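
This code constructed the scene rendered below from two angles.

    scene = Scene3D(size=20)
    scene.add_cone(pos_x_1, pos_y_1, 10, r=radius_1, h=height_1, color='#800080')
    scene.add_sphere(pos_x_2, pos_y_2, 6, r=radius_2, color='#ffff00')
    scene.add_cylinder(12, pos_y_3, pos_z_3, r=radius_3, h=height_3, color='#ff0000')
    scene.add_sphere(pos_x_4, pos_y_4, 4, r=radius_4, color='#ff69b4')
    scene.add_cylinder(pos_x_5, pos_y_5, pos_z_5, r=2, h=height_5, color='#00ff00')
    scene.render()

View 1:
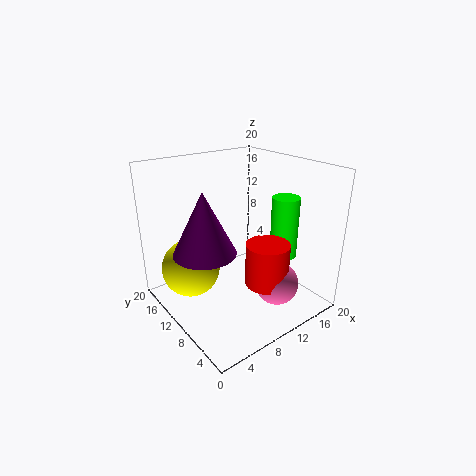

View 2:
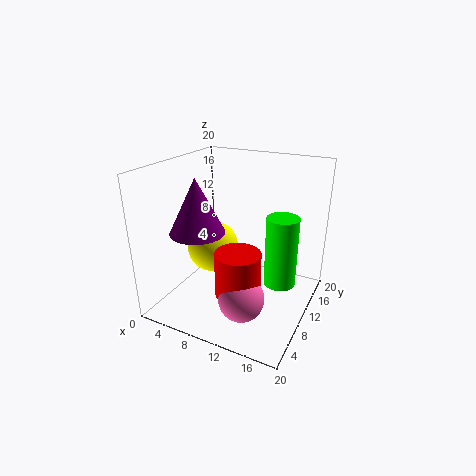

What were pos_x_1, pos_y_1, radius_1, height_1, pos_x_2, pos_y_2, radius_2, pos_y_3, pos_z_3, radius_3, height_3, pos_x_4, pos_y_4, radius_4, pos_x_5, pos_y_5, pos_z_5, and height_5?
pos_x_1 = 4; pos_y_1 = 9; radius_1 = 4; height_1 = 8; pos_x_2 = 4; pos_y_2 = 13; radius_2 = 4; pos_y_3 = 6; pos_z_3 = 4; radius_3 = 3; height_3 = 6; pos_x_4 = 13; pos_y_4 = 5; radius_4 = 3; pos_x_5 = 17; pos_y_5 = 8; pos_z_5 = 6; height_5 = 9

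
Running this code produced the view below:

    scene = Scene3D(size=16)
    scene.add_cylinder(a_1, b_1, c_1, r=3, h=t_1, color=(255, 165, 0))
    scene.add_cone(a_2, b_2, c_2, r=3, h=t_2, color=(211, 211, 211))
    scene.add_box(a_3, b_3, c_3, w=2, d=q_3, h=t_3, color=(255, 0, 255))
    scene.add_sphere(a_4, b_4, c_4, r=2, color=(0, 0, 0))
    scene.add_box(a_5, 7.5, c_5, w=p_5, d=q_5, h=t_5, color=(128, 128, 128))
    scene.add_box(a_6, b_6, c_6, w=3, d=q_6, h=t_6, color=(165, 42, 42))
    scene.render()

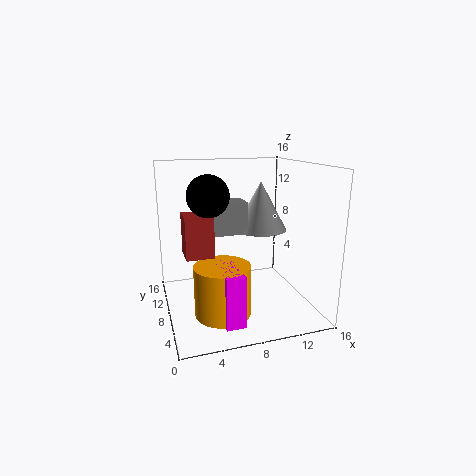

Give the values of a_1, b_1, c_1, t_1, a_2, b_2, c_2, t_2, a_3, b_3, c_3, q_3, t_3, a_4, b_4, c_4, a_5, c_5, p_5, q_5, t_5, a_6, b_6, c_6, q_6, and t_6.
a_1 = 5.5; b_1 = 5.5; c_1 = 0.5; t_1 = 5.5; a_2 = 11; b_2 = 9; c_2 = 8.5; t_2 = 5.5; a_3 = 5; b_3 = 2; c_3 = 0.5; q_3 = 5; t_3 = 5.5; a_4 = 4; b_4 = 4.5; c_4 = 13.5; a_5 = 5; c_5 = 8.5; p_5 = 4; q_5 = 3; t_5 = 3.5; a_6 = 2; b_6 = 6.5; c_6 = 6.5; q_6 = 3; t_6 = 4.5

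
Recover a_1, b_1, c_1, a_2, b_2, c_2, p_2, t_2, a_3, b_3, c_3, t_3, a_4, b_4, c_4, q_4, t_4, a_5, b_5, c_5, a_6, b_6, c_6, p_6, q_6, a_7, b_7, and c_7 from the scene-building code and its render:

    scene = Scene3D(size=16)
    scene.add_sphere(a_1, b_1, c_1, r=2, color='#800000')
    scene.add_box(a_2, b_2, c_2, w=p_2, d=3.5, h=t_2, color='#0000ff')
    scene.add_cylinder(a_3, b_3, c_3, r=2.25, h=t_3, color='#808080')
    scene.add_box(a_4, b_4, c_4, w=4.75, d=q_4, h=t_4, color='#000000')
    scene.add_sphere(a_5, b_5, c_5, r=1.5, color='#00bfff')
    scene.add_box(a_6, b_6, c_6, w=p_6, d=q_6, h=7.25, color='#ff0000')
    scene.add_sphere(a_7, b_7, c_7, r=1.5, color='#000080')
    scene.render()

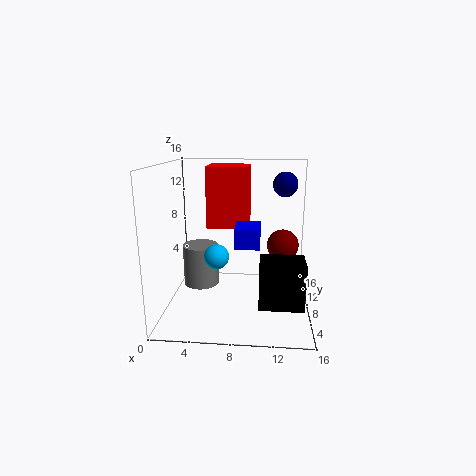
a_1 = 13.25
b_1 = 13.25
c_1 = 5.5
a_2 = 8
b_2 = 3.5
c_2 = 8.25
p_2 = 2.5
t_2 = 2
a_3 = 2.75
b_3 = 12.5
c_3 = 0.25
t_3 = 5.25
a_4 = 10.5
b_4 = 3.75
c_4 = 1.5
q_4 = 3.5
t_4 = 5
a_5 = 5.25
b_5 = 9.75
c_5 = 5
a_6 = 4
b_6 = 10.5
c_6 = 8.25
p_6 = 5
q_6 = 4.5
a_7 = 13.25
b_7 = 13
c_7 = 13.25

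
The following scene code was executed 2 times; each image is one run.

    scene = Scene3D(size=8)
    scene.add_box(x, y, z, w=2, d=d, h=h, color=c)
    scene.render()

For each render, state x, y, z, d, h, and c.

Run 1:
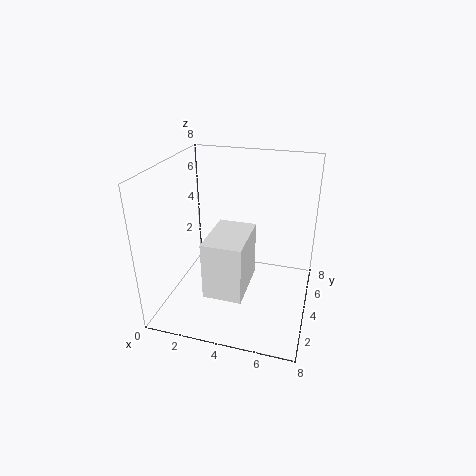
x = 3, y = 1, z = 2, d = 3, h = 3, c = 'white'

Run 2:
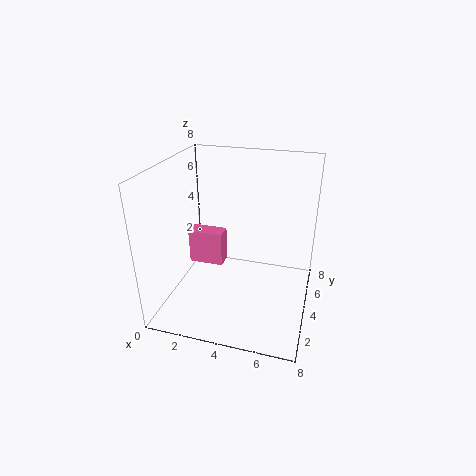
x = 1, y = 4, z = 2, d = 1, h = 2, c = 'hotpink'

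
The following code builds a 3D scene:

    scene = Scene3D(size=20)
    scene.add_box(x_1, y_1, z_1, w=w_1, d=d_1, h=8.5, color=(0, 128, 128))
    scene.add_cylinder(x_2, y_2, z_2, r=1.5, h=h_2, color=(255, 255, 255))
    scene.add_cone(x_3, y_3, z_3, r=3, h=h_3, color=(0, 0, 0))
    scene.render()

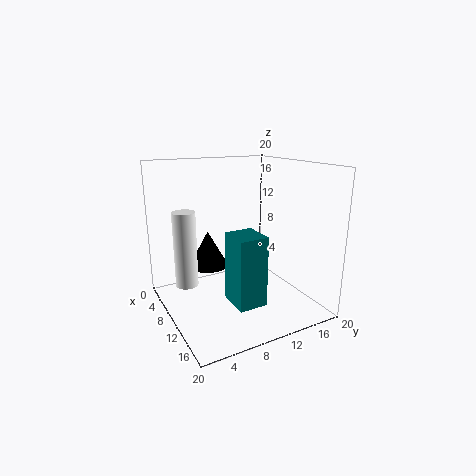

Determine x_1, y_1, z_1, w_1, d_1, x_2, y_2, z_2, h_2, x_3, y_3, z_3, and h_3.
x_1 = 15; y_1 = 5.5; z_1 = 4.5; w_1 = 4; d_1 = 3.5; x_2 = 9.5; y_2 = 2.5; z_2 = 4.5; h_2 = 10; x_3 = 4; y_3 = 8; z_3 = 4; h_3 = 5.5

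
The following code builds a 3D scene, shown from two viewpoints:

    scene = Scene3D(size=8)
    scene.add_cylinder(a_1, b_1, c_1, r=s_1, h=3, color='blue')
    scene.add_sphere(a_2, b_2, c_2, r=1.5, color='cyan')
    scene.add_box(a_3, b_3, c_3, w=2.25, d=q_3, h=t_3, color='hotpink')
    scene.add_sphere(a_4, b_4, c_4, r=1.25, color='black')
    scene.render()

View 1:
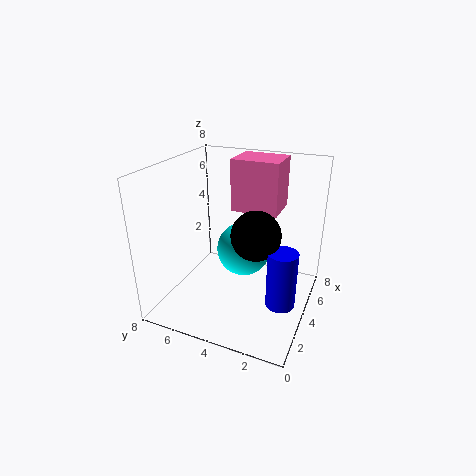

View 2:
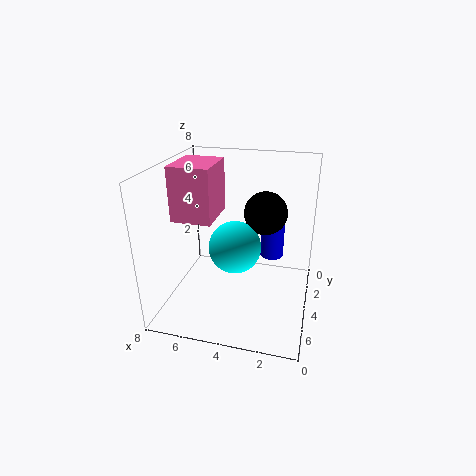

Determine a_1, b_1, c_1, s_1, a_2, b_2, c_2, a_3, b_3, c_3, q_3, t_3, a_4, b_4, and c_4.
a_1 = 2.5, b_1 = 1, c_1 = 1.5, s_1 = 0.75, a_2 = 4.25, b_2 = 3.75, c_2 = 3.25, a_3 = 5.25, b_3 = 2.25, c_3 = 5, q_3 = 2.75, t_3 = 3, a_4 = 2.75, b_4 = 2.5, c_4 = 5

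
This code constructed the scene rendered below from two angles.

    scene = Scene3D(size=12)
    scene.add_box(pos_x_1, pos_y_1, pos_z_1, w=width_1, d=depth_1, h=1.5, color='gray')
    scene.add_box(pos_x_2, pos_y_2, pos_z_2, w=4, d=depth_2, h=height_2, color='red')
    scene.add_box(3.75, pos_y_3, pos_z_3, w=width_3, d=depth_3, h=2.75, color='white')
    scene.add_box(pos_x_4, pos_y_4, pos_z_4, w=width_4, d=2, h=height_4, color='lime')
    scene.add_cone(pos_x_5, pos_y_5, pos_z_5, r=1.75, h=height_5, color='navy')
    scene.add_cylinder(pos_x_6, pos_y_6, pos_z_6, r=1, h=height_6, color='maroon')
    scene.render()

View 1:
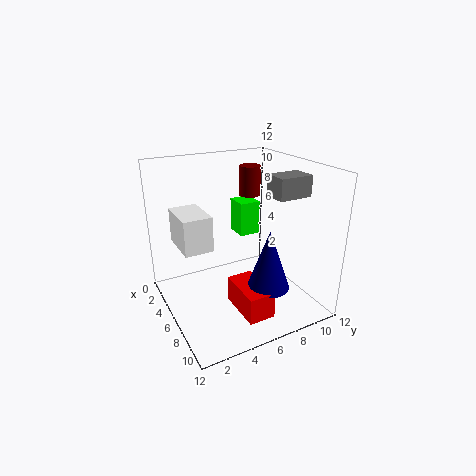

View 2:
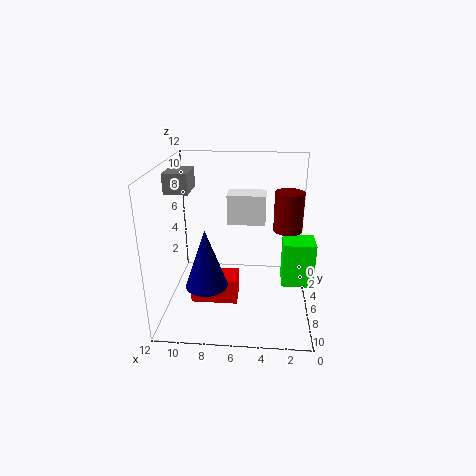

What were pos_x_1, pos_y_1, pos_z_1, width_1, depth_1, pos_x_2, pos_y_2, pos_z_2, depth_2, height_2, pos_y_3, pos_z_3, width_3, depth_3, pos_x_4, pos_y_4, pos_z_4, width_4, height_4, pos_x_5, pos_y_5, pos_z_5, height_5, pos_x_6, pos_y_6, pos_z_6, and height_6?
pos_x_1 = 9.25, pos_y_1 = 6.5, pos_z_1 = 10.5, width_1 = 1.75, depth_1 = 2.5, pos_x_2 = 6, pos_y_2 = 5, pos_z_2 = 0.25, depth_2 = 2.25, height_2 = 2.25, pos_y_3 = 1, pos_z_3 = 6, width_3 = 3.5, depth_3 = 2.25, pos_x_4 = 0.25, pos_y_4 = 8.25, pos_z_4 = 4.25, width_4 = 2.25, height_4 = 3.25, pos_x_5 = 8.5, pos_y_5 = 7.5, pos_z_5 = 2.25, height_5 = 5, pos_x_6 = 2.25, pos_y_6 = 9.25, pos_z_6 = 8.25, height_6 = 2.75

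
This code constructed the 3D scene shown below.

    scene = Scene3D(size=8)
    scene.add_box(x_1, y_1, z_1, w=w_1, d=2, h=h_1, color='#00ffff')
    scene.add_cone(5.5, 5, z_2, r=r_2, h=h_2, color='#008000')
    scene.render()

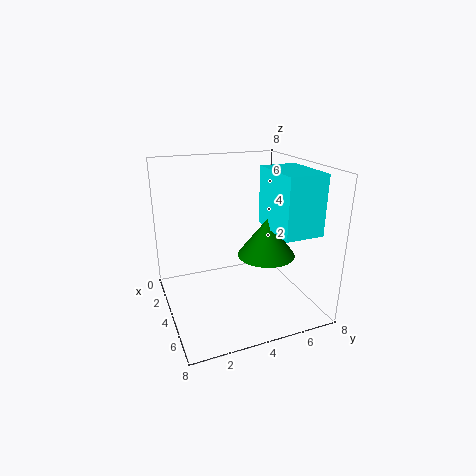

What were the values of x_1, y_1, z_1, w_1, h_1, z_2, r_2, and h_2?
x_1 = 4.5
y_1 = 5
z_1 = 5
w_1 = 3
h_1 = 3
z_2 = 3.5
r_2 = 1.5
h_2 = 2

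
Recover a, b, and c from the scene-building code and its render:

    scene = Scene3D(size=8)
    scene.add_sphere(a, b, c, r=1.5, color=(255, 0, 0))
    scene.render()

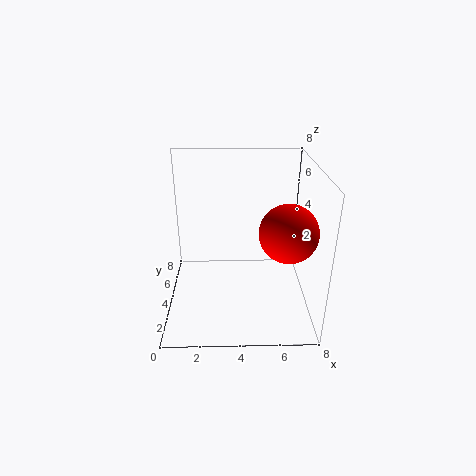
a = 6.5, b = 2.5, c = 5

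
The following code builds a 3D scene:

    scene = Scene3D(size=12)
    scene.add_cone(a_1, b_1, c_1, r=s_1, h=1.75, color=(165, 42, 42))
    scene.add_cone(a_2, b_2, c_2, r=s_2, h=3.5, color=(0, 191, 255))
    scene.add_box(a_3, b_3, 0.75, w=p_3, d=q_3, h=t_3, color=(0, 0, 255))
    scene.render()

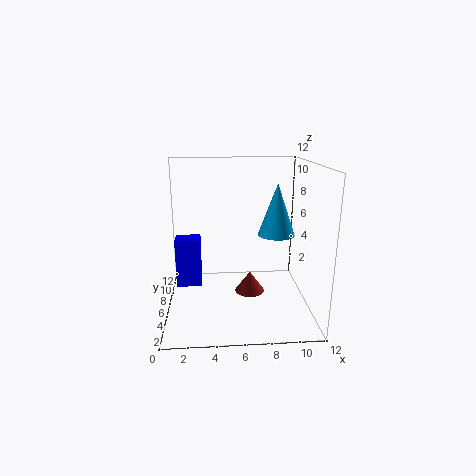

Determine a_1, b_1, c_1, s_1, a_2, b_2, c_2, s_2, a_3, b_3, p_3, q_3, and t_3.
a_1 = 7
b_1 = 5.75
c_1 = 1.25
s_1 = 1.25
a_2 = 8.25
b_2 = 1.5
c_2 = 7.75
s_2 = 1.25
a_3 = 0.5
b_3 = 7.75
p_3 = 2.25
q_3 = 1.75
t_3 = 4.5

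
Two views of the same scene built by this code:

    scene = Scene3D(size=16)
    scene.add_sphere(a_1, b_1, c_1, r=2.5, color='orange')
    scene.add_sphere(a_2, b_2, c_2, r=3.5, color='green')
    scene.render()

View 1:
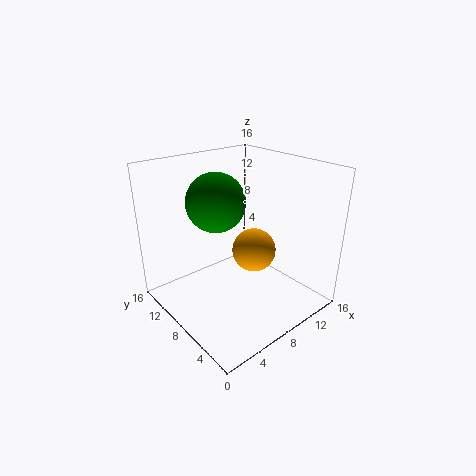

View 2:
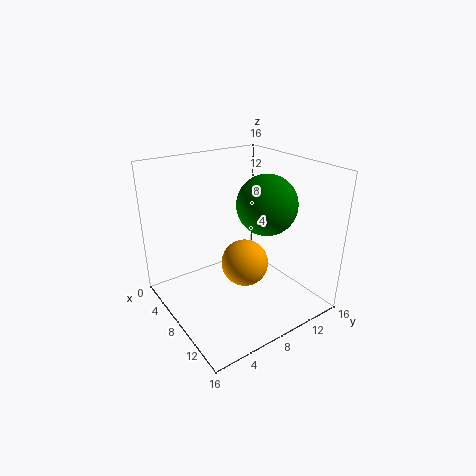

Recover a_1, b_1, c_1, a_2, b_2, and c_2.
a_1 = 10
b_1 = 7.5
c_1 = 6
a_2 = 8
b_2 = 12
c_2 = 11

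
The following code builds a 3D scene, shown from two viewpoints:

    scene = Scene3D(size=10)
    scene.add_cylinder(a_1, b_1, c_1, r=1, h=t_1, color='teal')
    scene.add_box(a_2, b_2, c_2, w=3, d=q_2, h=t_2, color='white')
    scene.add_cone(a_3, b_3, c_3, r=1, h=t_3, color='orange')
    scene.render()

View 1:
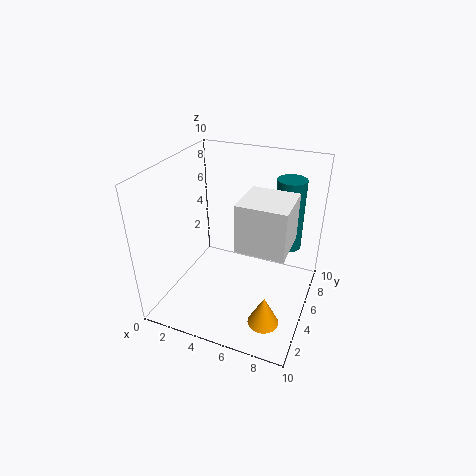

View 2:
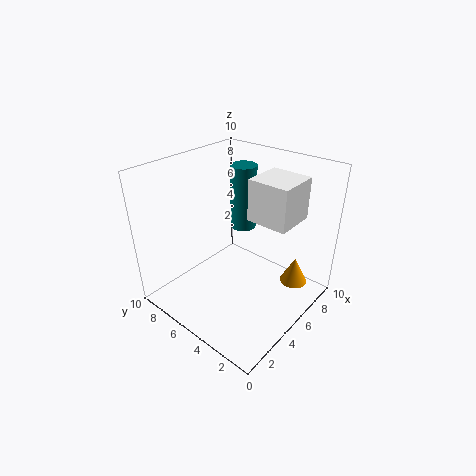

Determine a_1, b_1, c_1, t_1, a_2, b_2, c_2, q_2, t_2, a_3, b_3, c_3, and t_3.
a_1 = 8, b_1 = 7, c_1 = 4, t_1 = 5, a_2 = 6, b_2 = 2, c_2 = 6, q_2 = 3, t_2 = 3, a_3 = 8, b_3 = 2, c_3 = 1, t_3 = 2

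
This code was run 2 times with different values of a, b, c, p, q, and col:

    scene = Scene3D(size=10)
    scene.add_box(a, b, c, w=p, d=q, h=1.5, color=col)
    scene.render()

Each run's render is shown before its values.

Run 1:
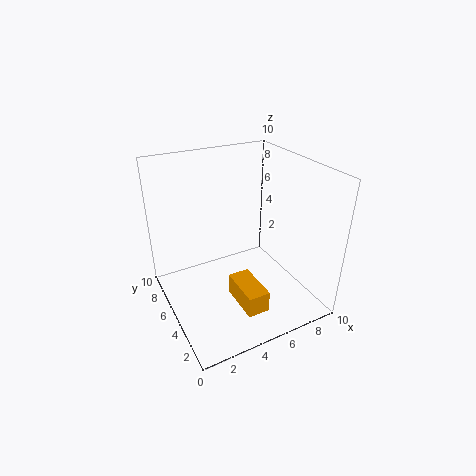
a = 4
b = 1.5
c = 1
p = 1.5
q = 3
col = 'orange'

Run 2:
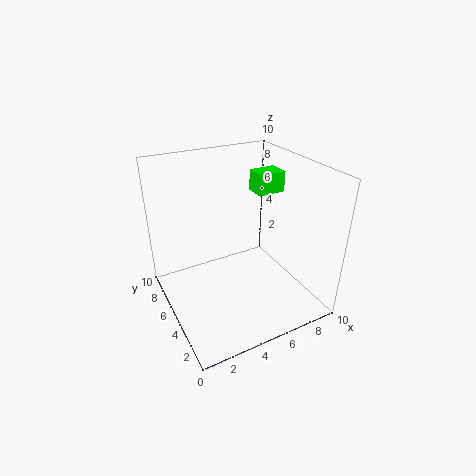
a = 7
b = 5.5
c = 7.5
p = 2
q = 1.5
col = 'lime'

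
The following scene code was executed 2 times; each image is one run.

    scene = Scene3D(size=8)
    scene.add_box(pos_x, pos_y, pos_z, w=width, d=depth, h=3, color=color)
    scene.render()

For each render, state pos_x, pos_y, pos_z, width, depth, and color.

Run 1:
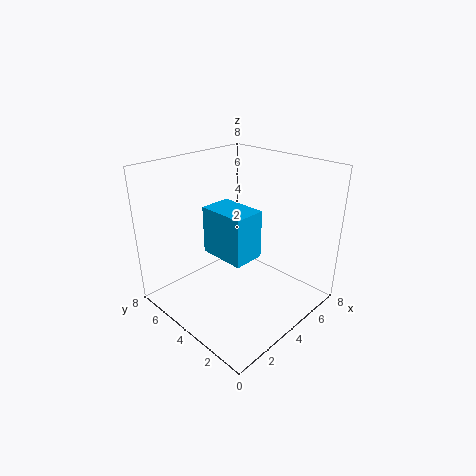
pos_x = 4
pos_y = 4
pos_z = 2
width = 2
depth = 3
color = 'deepskyblue'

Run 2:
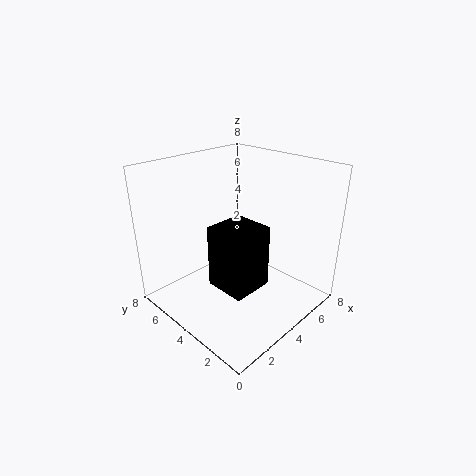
pos_x = 1
pos_y = 1
pos_z = 3
width = 2
depth = 2
color = 'black'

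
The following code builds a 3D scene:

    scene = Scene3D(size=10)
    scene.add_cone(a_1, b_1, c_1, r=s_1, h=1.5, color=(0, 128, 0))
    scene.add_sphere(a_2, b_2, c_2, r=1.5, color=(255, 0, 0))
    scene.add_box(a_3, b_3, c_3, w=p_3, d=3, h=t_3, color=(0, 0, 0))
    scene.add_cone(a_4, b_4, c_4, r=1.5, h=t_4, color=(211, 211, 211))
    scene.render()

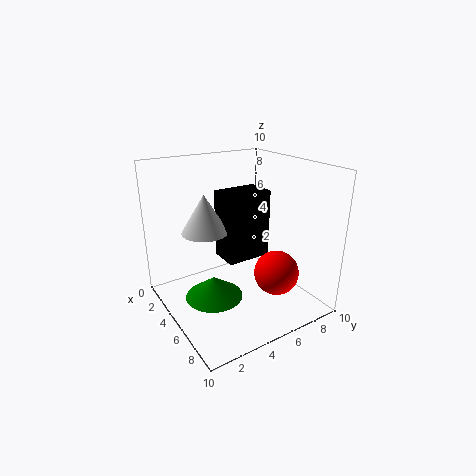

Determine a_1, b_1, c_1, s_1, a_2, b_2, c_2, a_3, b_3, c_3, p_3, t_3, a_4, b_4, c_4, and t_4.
a_1 = 5; b_1 = 3; c_1 = 1; s_1 = 2; a_2 = 7.5; b_2 = 6.5; c_2 = 3; a_3 = 4.5; b_3 = 3.5; c_3 = 4; p_3 = 2; t_3 = 4.5; a_4 = 5; b_4 = 2.5; c_4 = 6; t_4 = 2.5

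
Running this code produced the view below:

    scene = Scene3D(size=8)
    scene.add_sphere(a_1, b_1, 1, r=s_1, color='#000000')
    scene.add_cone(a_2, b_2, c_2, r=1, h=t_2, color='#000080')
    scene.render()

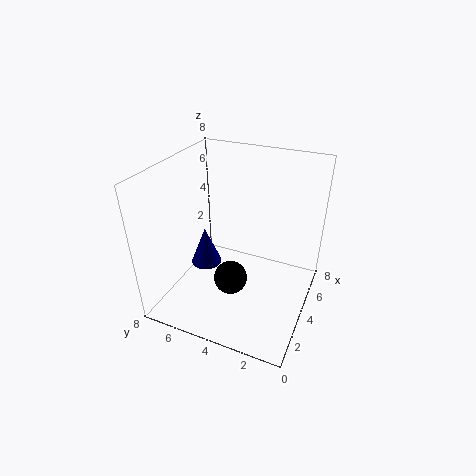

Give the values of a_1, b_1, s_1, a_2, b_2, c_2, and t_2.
a_1 = 4; b_1 = 4.5; s_1 = 1; a_2 = 5.5; b_2 = 7; c_2 = 0.5; t_2 = 2.5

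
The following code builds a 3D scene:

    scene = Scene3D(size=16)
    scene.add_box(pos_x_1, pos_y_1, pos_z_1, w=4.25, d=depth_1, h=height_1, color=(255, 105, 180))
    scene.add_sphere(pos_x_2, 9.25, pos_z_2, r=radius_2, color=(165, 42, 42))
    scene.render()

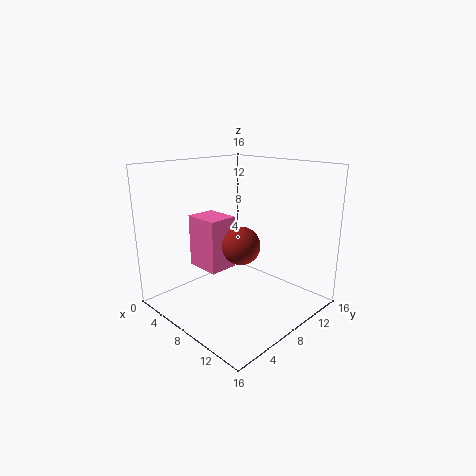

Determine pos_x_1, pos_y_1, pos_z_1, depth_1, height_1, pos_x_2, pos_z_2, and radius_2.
pos_x_1 = 1.75, pos_y_1 = 6, pos_z_1 = 3.5, depth_1 = 3.5, height_1 = 6.25, pos_x_2 = 7.25, pos_z_2 = 6.5, radius_2 = 2.25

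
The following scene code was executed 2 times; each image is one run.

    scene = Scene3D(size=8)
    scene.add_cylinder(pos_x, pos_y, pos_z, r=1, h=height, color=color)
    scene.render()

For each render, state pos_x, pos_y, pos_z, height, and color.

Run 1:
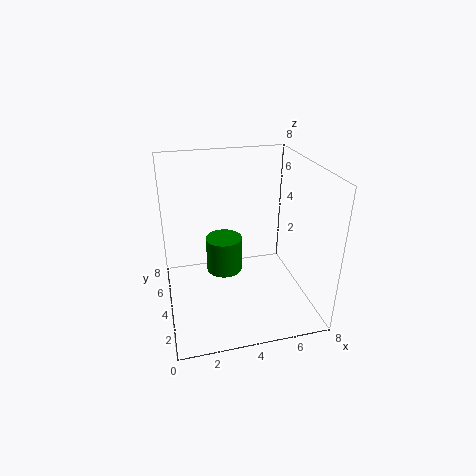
pos_x = 3.25; pos_y = 4.25; pos_z = 2; height = 2; color = 'green'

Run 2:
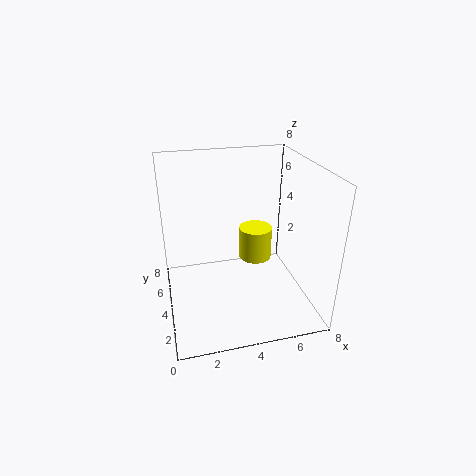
pos_x = 5.5; pos_y = 5.5; pos_z = 1.75; height = 2; color = 'yellow'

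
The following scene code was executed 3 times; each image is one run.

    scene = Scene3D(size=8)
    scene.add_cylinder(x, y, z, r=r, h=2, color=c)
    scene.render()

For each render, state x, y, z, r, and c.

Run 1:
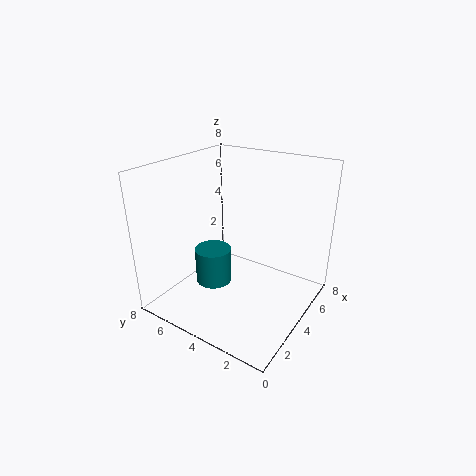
x = 3
y = 5
z = 1.5
r = 1
c = 'teal'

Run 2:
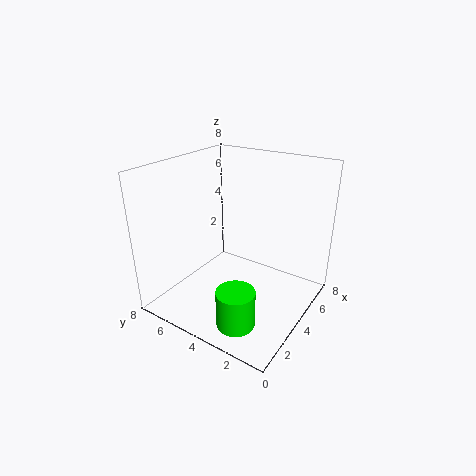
x = 1.5
y = 2.5
z = 0.5
r = 1
c = 'lime'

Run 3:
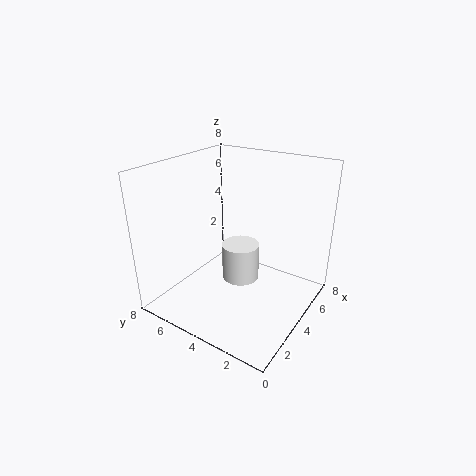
x = 3.5
y = 3.5
z = 2
r = 1
c = 'white'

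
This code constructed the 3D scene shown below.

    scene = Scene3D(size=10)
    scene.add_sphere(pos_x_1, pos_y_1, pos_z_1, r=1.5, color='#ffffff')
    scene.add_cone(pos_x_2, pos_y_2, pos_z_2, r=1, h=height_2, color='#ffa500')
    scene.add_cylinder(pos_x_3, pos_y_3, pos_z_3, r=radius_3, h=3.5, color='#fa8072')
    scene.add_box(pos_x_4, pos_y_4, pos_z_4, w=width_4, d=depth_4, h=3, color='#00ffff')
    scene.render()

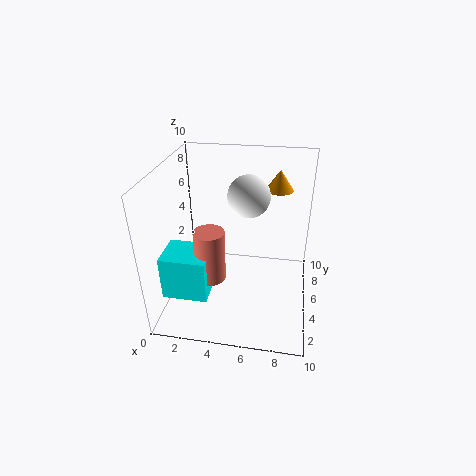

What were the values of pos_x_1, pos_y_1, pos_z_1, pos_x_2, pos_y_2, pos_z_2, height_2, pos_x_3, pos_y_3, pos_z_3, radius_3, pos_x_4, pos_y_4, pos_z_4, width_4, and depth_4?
pos_x_1 = 5.5, pos_y_1 = 6.5, pos_z_1 = 7.5, pos_x_2 = 7.5, pos_y_2 = 8, pos_z_2 = 7.5, height_2 = 1.5, pos_x_3 = 3.5, pos_y_3 = 3, pos_z_3 = 3, radius_3 = 1, pos_x_4 = 0.5, pos_y_4 = 1.5, pos_z_4 = 2, width_4 = 3, depth_4 = 2.5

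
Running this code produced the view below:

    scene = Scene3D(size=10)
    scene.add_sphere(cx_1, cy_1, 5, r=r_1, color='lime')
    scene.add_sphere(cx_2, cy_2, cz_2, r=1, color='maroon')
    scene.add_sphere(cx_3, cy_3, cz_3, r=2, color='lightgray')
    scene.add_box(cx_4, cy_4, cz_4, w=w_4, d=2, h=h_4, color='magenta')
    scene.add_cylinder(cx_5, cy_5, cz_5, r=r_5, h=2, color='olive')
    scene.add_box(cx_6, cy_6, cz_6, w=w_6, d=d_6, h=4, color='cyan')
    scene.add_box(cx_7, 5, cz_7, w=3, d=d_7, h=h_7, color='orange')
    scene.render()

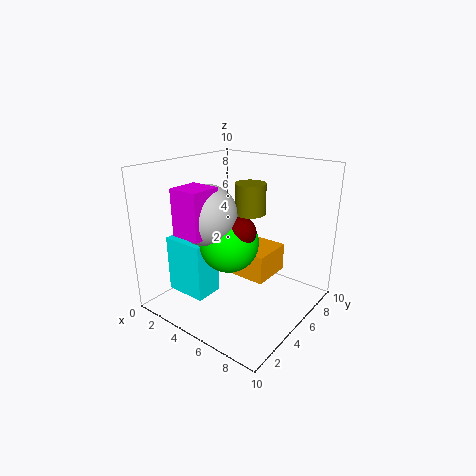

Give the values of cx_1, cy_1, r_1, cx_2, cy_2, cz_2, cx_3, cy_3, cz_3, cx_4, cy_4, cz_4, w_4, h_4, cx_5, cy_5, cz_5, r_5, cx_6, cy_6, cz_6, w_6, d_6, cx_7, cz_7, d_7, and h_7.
cx_1 = 5; cy_1 = 4; r_1 = 2; cx_2 = 6; cy_2 = 4; cz_2 = 6; cx_3 = 4; cy_3 = 3; cz_3 = 7; cx_4 = 3; cy_4 = 1; cz_4 = 6; w_4 = 2; h_4 = 3; cx_5 = 6; cy_5 = 5; cz_5 = 7; r_5 = 1; cx_6 = 1; cy_6 = 2; cz_6 = 1; w_6 = 3; d_6 = 2; cx_7 = 4; cz_7 = 2; d_7 = 3; h_7 = 2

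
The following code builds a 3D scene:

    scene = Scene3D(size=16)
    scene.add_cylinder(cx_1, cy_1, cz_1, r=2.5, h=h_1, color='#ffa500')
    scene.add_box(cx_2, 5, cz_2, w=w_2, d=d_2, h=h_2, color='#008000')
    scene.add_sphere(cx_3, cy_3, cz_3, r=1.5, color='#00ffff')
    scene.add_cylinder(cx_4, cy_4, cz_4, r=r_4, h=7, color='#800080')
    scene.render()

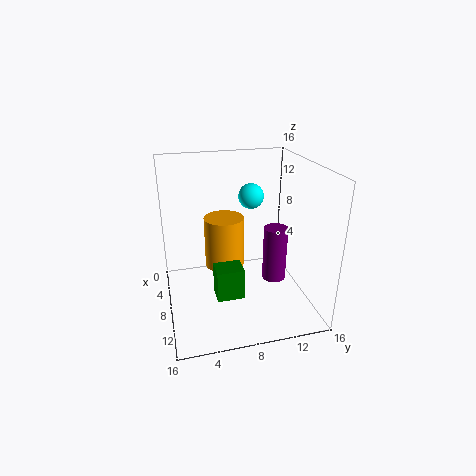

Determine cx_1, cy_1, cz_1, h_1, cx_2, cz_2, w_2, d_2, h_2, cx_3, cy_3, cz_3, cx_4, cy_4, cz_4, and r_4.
cx_1 = 3
cy_1 = 7.5
cz_1 = 2
h_1 = 6.5
cx_2 = 8.5
cz_2 = 2
w_2 = 2.5
d_2 = 3
h_2 = 3.5
cx_3 = 4.5
cy_3 = 10.5
cz_3 = 11.5
cx_4 = 5.5
cy_4 = 13.5
cz_4 = 0.5
r_4 = 1.5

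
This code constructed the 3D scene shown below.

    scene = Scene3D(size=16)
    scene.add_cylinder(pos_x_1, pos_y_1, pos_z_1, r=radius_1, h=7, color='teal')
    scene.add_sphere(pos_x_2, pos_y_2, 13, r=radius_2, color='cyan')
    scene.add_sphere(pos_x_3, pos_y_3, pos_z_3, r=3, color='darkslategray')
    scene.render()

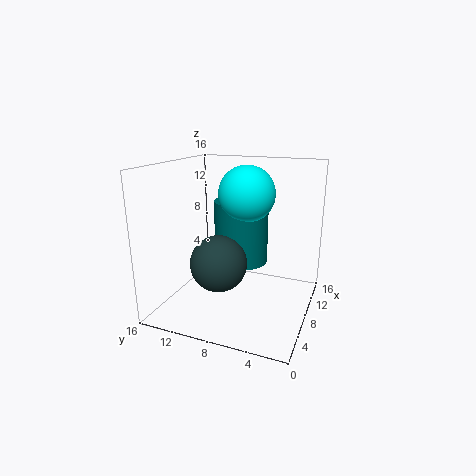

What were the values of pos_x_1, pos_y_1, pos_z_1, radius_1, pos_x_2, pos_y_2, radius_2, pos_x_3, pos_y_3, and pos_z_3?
pos_x_1 = 9
pos_y_1 = 8
pos_z_1 = 5
radius_1 = 3
pos_x_2 = 8
pos_y_2 = 7
radius_2 = 3
pos_x_3 = 5
pos_y_3 = 9
pos_z_3 = 6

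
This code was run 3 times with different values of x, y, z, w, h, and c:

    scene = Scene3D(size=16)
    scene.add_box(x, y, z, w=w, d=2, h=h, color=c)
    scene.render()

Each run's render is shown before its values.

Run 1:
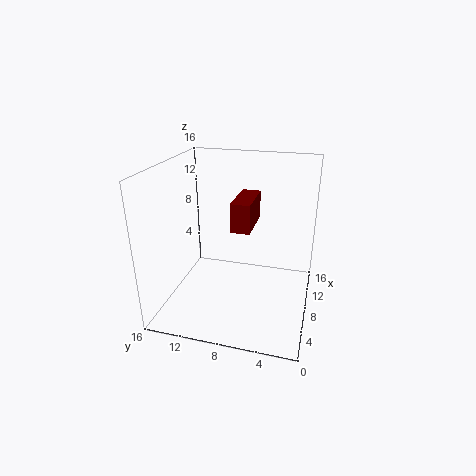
x = 5, y = 6, z = 10, w = 5, h = 3, c = 'maroon'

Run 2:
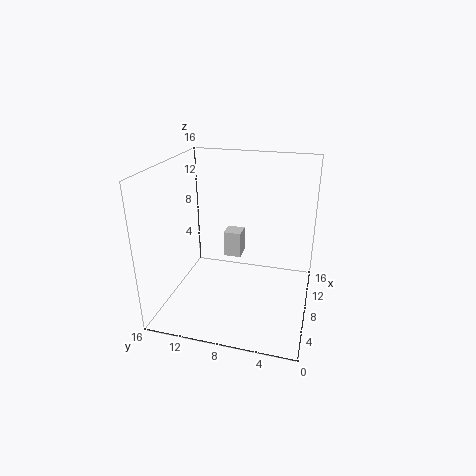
x = 9, y = 8, z = 5, w = 2, h = 3, c = 'lightgray'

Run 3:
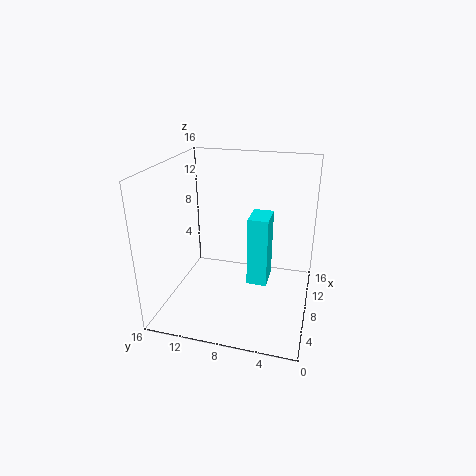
x = 4, y = 4, z = 5, w = 3, h = 7, c = 'cyan'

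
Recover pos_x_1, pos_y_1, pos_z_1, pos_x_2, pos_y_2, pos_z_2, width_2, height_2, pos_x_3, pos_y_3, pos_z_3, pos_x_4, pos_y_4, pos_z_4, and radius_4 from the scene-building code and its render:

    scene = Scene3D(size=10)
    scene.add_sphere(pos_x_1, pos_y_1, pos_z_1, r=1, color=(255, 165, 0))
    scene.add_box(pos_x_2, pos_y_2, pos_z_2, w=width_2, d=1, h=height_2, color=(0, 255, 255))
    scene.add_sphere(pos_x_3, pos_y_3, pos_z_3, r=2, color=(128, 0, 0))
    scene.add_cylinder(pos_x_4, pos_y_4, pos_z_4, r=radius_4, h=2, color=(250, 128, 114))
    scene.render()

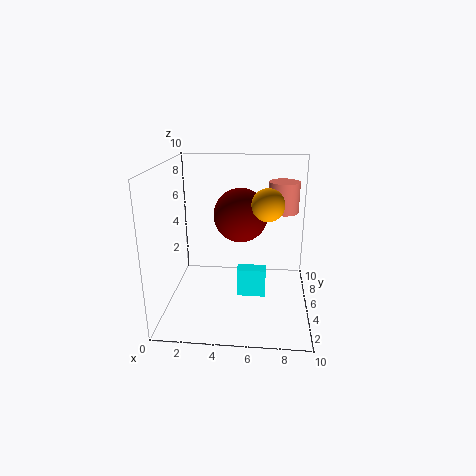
pos_x_1 = 7; pos_y_1 = 3; pos_z_1 = 8; pos_x_2 = 5; pos_y_2 = 4; pos_z_2 = 1; width_2 = 2; height_2 = 2; pos_x_3 = 5; pos_y_3 = 7; pos_z_3 = 6; pos_x_4 = 8; pos_y_4 = 5; pos_z_4 = 7; radius_4 = 1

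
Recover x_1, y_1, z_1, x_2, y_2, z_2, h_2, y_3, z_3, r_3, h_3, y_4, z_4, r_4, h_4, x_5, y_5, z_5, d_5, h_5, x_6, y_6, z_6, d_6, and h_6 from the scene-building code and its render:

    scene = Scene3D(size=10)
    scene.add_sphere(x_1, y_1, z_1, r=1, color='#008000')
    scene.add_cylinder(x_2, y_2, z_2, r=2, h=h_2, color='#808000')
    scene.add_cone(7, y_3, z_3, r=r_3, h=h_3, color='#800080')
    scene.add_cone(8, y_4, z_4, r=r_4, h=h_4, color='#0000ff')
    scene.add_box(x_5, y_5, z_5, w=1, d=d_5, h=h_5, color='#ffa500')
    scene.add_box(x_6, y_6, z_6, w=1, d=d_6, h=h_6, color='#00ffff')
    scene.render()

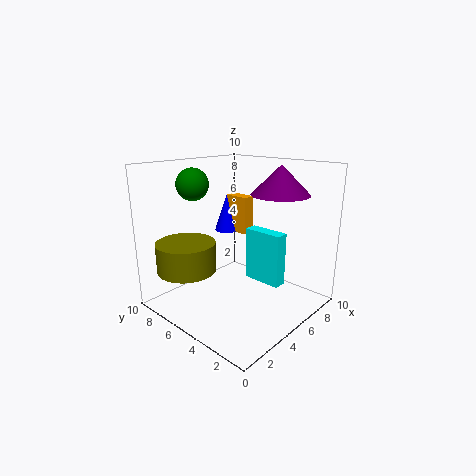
x_1 = 2; y_1 = 6; z_1 = 9; x_2 = 2; y_2 = 7; z_2 = 3; h_2 = 2; y_3 = 3; z_3 = 8; r_3 = 2; h_3 = 2; y_4 = 9; z_4 = 4; r_4 = 1; h_4 = 3; x_5 = 8; y_5 = 7; z_5 = 4; d_5 = 2; h_5 = 3; x_6 = 7; y_6 = 3; z_6 = 1; d_6 = 3; h_6 = 4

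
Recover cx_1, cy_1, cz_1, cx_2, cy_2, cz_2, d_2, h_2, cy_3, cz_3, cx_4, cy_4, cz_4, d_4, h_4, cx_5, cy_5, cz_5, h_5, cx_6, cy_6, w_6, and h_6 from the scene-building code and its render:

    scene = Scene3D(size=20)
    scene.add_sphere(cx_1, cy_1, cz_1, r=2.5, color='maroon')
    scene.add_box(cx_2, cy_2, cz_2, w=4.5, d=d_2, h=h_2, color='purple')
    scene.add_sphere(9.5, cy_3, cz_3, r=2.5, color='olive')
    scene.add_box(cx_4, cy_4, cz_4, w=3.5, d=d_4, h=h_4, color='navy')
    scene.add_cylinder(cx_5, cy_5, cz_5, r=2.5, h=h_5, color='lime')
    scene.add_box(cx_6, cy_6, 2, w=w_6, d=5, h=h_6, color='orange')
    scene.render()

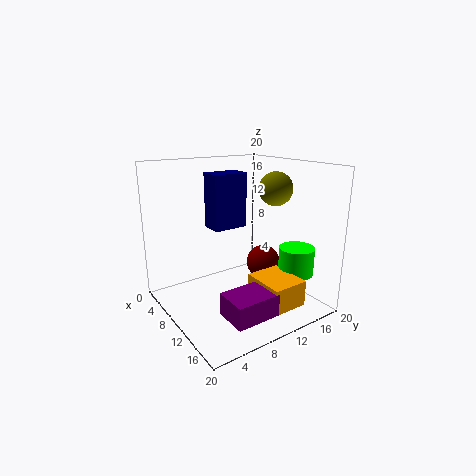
cx_1 = 9.5
cy_1 = 15
cz_1 = 5
cx_2 = 14
cy_2 = 4.5
cz_2 = 2
d_2 = 6
h_2 = 3
cy_3 = 17
cz_3 = 16
cx_4 = 1.5
cy_4 = 9.5
cz_4 = 9.5
d_4 = 5.5
h_4 = 8.5
cx_5 = 14.5
cy_5 = 17
cz_5 = 4.5
h_5 = 4
cx_6 = 12.5
cy_6 = 10
w_6 = 6
h_6 = 3.5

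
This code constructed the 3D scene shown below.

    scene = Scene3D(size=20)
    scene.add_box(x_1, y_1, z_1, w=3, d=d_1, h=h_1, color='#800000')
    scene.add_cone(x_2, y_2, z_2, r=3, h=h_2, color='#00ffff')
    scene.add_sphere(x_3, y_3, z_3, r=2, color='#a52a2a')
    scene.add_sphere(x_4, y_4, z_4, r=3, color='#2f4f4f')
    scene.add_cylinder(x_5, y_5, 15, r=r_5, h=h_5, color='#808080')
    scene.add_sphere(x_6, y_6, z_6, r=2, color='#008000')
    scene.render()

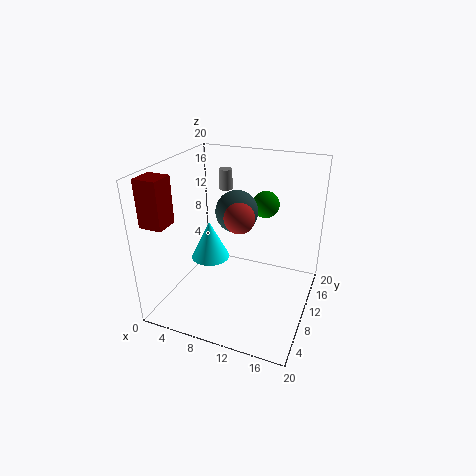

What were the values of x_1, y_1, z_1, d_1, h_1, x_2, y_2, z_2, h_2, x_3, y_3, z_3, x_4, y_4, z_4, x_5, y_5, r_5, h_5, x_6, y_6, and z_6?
x_1 = 1, y_1 = 1, z_1 = 14, d_1 = 3, h_1 = 6, x_2 = 4, y_2 = 13, z_2 = 4, h_2 = 6, x_3 = 11, y_3 = 8, z_3 = 14, x_4 = 9, y_4 = 12, z_4 = 13, x_5 = 6, y_5 = 15, r_5 = 1, h_5 = 3, x_6 = 12, y_6 = 16, z_6 = 13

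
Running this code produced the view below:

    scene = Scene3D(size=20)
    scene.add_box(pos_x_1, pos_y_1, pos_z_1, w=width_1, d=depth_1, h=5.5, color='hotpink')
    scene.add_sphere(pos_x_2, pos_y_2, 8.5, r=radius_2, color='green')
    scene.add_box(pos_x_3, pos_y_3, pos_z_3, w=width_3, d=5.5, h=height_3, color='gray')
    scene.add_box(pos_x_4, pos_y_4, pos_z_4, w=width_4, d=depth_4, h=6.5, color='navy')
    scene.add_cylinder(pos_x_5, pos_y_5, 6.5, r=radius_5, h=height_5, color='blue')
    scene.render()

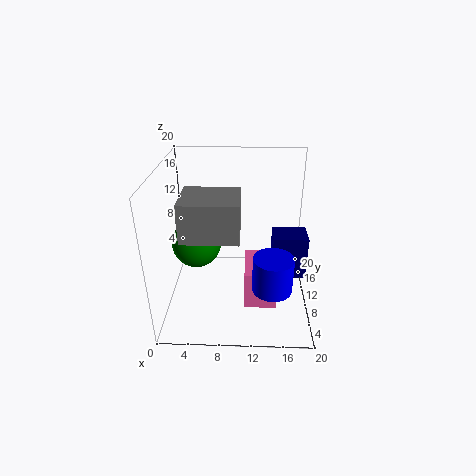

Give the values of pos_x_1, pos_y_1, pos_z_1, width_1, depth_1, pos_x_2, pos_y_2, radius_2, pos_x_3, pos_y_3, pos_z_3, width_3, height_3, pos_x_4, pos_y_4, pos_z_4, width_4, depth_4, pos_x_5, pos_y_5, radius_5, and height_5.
pos_x_1 = 11; pos_y_1 = 6; pos_z_1 = 1; width_1 = 4.5; depth_1 = 6.5; pos_x_2 = 4; pos_y_2 = 11; radius_2 = 3.5; pos_x_3 = 4; pos_y_3 = 0.5; pos_z_3 = 14.5; width_3 = 6.5; height_3 = 4.5; pos_x_4 = 15; pos_y_4 = 10.5; pos_z_4 = 3; width_4 = 5; depth_4 = 4; pos_x_5 = 14.5; pos_y_5 = 3.5; radius_5 = 2.5; height_5 = 4.5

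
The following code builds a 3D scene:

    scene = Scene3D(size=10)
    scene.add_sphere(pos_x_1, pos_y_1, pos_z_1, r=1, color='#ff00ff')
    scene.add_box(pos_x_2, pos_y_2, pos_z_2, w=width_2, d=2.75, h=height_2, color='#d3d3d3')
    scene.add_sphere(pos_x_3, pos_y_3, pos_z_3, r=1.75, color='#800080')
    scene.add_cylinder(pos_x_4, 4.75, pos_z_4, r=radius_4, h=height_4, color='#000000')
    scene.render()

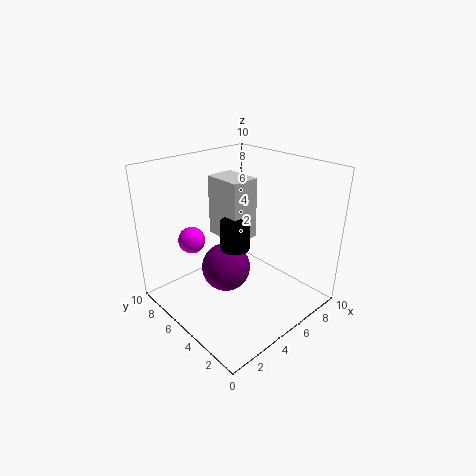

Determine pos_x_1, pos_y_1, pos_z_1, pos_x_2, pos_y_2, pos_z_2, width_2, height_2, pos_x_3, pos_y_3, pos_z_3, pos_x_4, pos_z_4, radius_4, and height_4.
pos_x_1 = 3.5
pos_y_1 = 8.5
pos_z_1 = 4
pos_x_2 = 4.5
pos_y_2 = 4.75
pos_z_2 = 4.75
width_2 = 2
height_2 = 4.25
pos_x_3 = 4.5
pos_y_3 = 5.75
pos_z_3 = 2.5
pos_x_4 = 4.5
pos_z_4 = 4.5
radius_4 = 1
height_4 = 2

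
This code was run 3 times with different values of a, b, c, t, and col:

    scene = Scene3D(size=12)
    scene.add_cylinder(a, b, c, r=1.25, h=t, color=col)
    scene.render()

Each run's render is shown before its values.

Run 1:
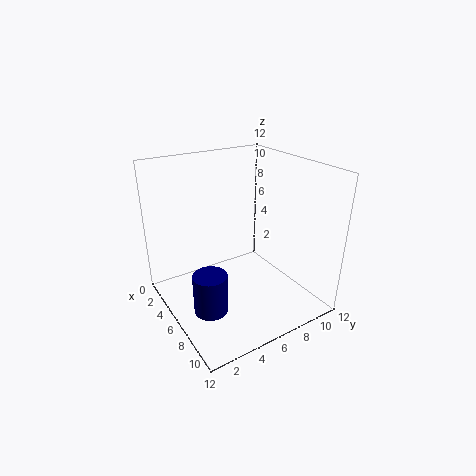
a = 9, b = 1.75, c = 2.5, t = 3, col = 'navy'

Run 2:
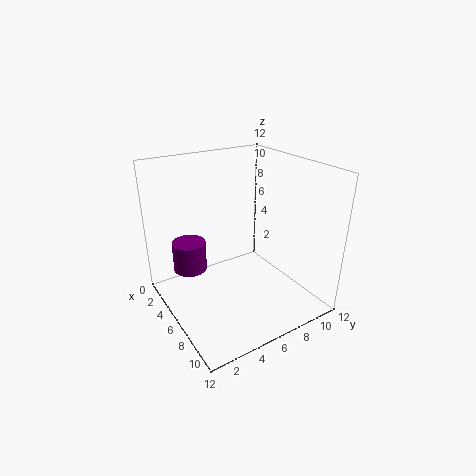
a = 6.25, b = 1.5, c = 4.75, t = 2.25, col = 'purple'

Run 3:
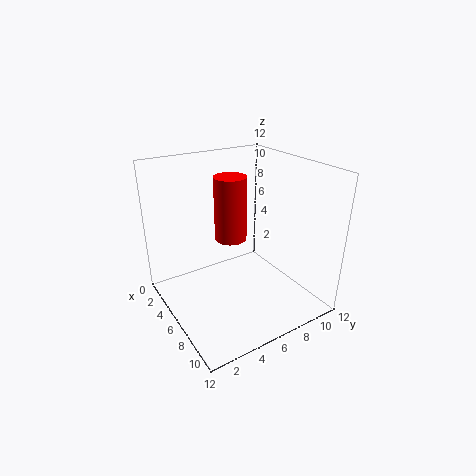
a = 6.5, b = 5, c = 6.5, t = 5, col = 'red'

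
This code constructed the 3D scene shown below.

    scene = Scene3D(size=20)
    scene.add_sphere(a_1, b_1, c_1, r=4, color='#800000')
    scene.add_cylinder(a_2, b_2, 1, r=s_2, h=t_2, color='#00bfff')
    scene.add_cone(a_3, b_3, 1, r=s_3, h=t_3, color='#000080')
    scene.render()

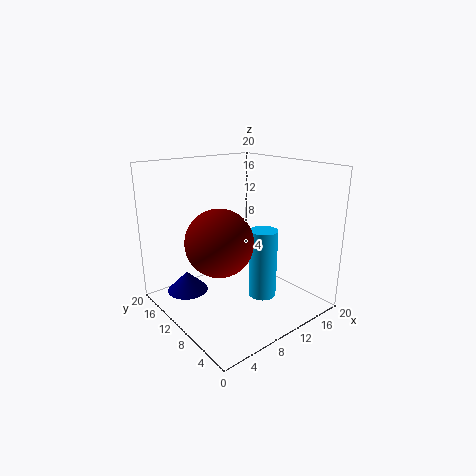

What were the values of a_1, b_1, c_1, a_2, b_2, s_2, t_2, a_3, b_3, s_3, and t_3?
a_1 = 4, b_1 = 6, c_1 = 12, a_2 = 13, b_2 = 8, s_2 = 2, t_2 = 10, a_3 = 5, b_3 = 16, s_3 = 3, t_3 = 3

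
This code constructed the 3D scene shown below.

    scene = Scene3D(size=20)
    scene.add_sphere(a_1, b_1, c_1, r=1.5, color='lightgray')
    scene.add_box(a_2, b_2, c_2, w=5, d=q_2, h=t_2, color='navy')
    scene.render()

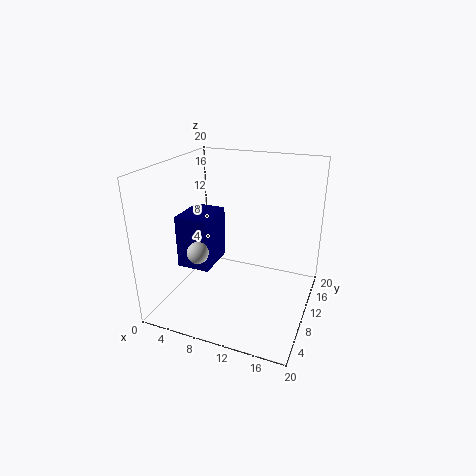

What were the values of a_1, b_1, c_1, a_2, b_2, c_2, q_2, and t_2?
a_1 = 5.5; b_1 = 6.5; c_1 = 8.5; a_2 = 0.5; b_2 = 9; c_2 = 4; q_2 = 6.5; t_2 = 8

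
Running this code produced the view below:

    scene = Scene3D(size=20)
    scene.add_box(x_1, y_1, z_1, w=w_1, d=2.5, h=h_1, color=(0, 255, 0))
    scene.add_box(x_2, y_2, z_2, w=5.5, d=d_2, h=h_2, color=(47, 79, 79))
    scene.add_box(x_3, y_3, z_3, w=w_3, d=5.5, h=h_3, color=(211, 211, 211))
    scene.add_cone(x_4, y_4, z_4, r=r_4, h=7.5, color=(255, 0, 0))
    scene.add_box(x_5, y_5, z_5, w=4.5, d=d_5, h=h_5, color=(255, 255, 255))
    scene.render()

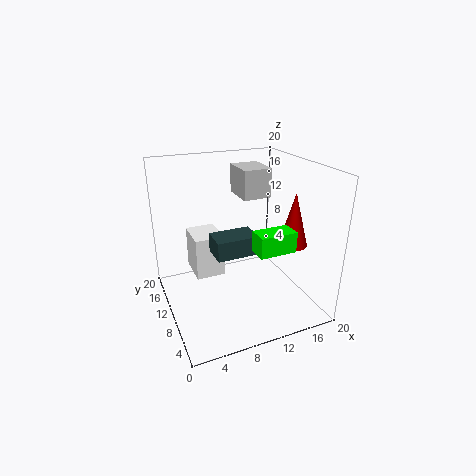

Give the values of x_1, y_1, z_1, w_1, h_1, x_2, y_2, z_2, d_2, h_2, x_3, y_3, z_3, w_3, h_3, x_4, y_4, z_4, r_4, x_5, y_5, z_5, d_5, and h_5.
x_1 = 9
y_1 = 1
z_1 = 11.5
w_1 = 4.5
h_1 = 2.5
x_2 = 5.5
y_2 = 5.5
z_2 = 9.5
d_2 = 3.5
h_2 = 2.5
x_3 = 13
y_3 = 14.5
z_3 = 13.5
w_3 = 4.5
h_3 = 4.5
x_4 = 17
y_4 = 7
z_4 = 9
r_4 = 2
x_5 = 5
y_5 = 14
z_5 = 2
d_5 = 5.5
h_5 = 6.5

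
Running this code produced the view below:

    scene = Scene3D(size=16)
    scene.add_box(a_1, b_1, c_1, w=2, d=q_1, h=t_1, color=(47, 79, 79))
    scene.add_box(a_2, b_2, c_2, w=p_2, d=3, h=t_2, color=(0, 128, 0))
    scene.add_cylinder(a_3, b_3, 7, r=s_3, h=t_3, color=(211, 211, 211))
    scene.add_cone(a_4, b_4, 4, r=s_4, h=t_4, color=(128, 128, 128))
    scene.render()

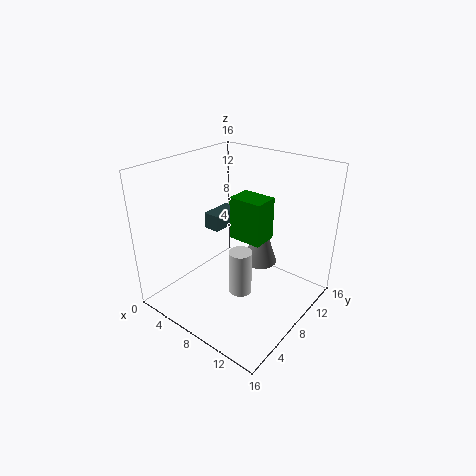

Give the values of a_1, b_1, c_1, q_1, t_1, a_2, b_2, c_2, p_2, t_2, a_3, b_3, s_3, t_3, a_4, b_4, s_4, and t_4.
a_1 = 2
b_1 = 9
c_1 = 7
q_1 = 4
t_1 = 2
a_2 = 6
b_2 = 9
c_2 = 7
p_2 = 4
t_2 = 5
a_3 = 13
b_3 = 2
s_3 = 1
t_3 = 4
a_4 = 9
b_4 = 11
s_4 = 2
t_4 = 6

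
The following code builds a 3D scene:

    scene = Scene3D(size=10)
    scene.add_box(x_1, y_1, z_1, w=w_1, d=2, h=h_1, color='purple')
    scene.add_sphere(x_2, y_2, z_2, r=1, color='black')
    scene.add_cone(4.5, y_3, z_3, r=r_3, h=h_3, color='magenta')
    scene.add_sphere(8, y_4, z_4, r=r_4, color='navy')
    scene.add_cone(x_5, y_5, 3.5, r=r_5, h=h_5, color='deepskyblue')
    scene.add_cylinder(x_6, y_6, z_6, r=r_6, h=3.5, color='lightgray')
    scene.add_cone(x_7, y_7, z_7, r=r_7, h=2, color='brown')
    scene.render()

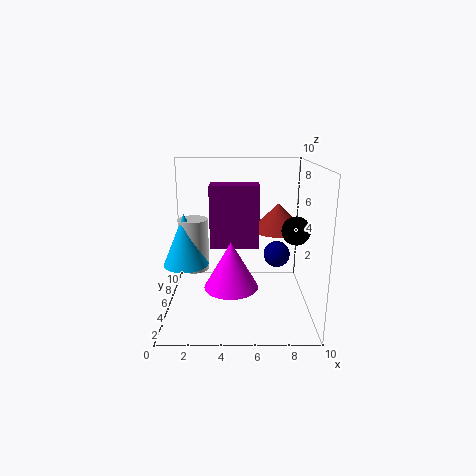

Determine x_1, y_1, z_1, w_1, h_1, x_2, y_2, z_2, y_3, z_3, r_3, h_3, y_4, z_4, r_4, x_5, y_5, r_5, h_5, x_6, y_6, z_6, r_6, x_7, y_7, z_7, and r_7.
x_1 = 3
y_1 = 5.5
z_1 = 4
w_1 = 3.5
h_1 = 4.5
x_2 = 9
y_2 = 5
z_2 = 5.5
y_3 = 5.5
z_3 = 1
r_3 = 2
h_3 = 3.5
y_4 = 7
z_4 = 3
r_4 = 1
x_5 = 1.5
y_5 = 4
r_5 = 1.5
h_5 = 3.5
x_6 = 2
y_6 = 4.5
z_6 = 3
r_6 = 1
x_7 = 8
y_7 = 7
z_7 = 5
r_7 = 2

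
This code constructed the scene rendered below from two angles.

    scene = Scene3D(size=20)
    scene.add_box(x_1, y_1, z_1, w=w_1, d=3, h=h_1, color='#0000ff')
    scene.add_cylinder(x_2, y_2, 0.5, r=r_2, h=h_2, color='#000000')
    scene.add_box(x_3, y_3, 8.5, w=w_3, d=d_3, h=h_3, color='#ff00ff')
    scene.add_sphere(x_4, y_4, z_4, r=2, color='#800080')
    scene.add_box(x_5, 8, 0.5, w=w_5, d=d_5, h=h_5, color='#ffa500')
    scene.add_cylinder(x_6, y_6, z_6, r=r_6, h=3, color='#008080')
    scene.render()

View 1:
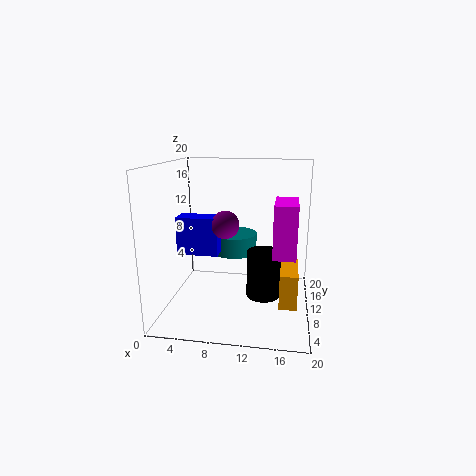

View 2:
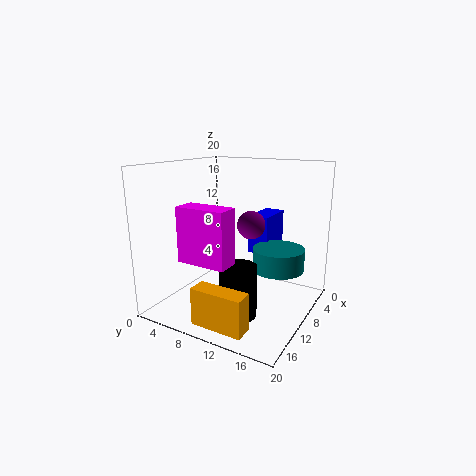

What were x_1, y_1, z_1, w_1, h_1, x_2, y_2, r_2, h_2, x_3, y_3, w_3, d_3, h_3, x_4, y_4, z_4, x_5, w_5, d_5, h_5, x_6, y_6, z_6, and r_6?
x_1 = 1, y_1 = 10, z_1 = 7, w_1 = 6, h_1 = 5.5, x_2 = 13.5, y_2 = 12, r_2 = 2.5, h_2 = 7, x_3 = 15, y_3 = 6, w_3 = 3, d_3 = 6.5, h_3 = 7, x_4 = 8, y_4 = 11, z_4 = 11.5, x_5 = 16, w_5 = 2.5, d_5 = 7, h_5 = 5, x_6 = 8.5, y_6 = 15.5, z_6 = 6, r_6 = 3.5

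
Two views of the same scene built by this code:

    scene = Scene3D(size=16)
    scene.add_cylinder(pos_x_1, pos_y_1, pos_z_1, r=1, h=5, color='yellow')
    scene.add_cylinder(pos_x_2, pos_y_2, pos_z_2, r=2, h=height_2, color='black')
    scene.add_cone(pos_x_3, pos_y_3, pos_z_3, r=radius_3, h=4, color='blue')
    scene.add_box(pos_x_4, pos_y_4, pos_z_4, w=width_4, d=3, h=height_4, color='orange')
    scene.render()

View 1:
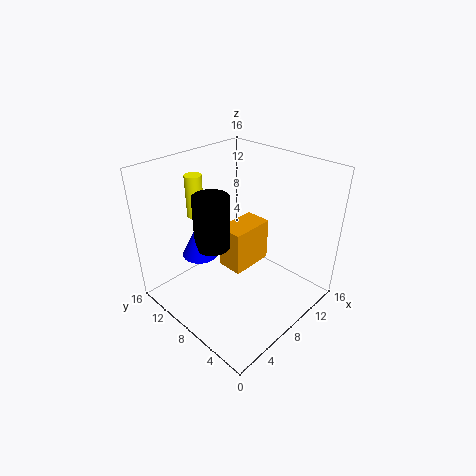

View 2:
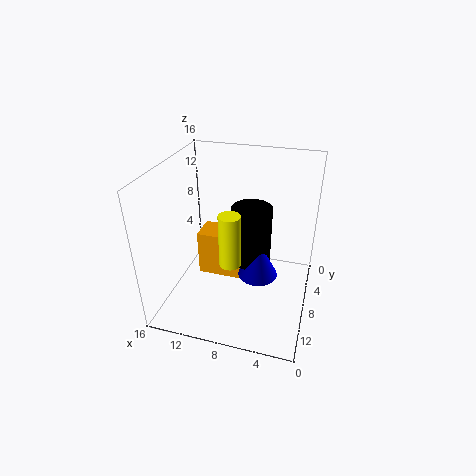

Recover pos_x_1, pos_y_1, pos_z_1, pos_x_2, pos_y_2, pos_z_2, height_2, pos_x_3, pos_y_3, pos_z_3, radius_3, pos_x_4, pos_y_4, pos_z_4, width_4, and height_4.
pos_x_1 = 7, pos_y_1 = 14, pos_z_1 = 9, pos_x_2 = 6, pos_y_2 = 10, pos_z_2 = 7, height_2 = 6, pos_x_3 = 5, pos_y_3 = 11, pos_z_3 = 6, radius_3 = 2, pos_x_4 = 7, pos_y_4 = 7, pos_z_4 = 4, width_4 = 5, height_4 = 5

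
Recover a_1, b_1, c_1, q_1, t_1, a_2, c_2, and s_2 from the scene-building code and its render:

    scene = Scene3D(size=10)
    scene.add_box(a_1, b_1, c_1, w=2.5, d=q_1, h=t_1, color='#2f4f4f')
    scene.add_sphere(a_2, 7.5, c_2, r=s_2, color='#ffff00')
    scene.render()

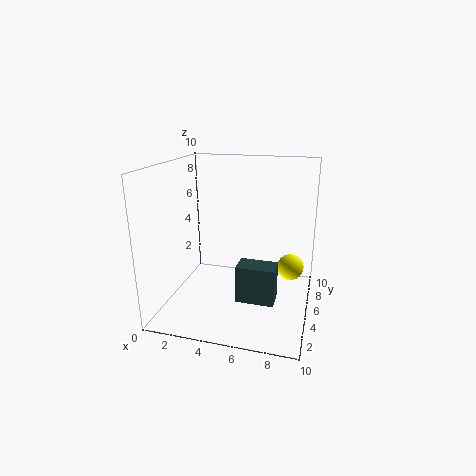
a_1 = 5.5, b_1 = 2.5, c_1 = 1.5, q_1 = 1.5, t_1 = 2.5, a_2 = 8.5, c_2 = 2, s_2 = 1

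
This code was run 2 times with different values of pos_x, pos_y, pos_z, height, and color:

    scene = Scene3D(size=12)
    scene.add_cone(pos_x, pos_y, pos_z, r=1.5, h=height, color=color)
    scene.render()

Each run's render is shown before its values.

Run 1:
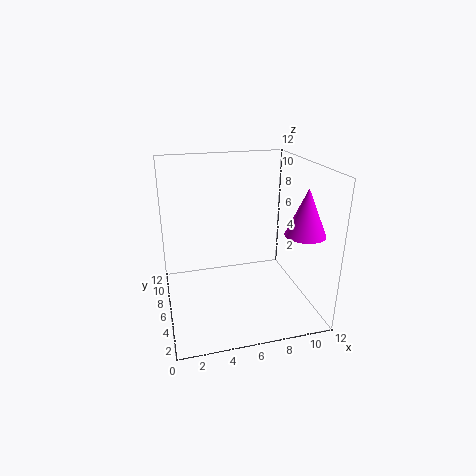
pos_x = 10
pos_y = 2
pos_z = 7.5
height = 3.5
color = 'magenta'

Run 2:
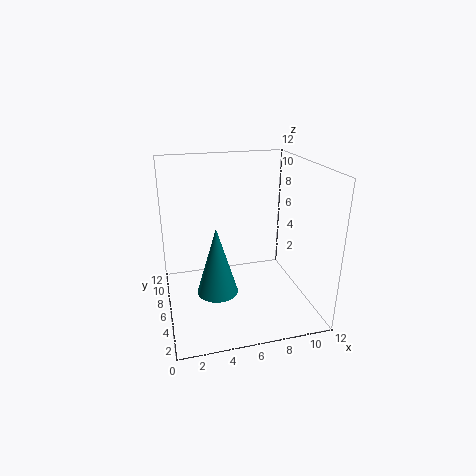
pos_x = 3.5
pos_y = 2.5
pos_z = 3.5
height = 5
color = 'teal'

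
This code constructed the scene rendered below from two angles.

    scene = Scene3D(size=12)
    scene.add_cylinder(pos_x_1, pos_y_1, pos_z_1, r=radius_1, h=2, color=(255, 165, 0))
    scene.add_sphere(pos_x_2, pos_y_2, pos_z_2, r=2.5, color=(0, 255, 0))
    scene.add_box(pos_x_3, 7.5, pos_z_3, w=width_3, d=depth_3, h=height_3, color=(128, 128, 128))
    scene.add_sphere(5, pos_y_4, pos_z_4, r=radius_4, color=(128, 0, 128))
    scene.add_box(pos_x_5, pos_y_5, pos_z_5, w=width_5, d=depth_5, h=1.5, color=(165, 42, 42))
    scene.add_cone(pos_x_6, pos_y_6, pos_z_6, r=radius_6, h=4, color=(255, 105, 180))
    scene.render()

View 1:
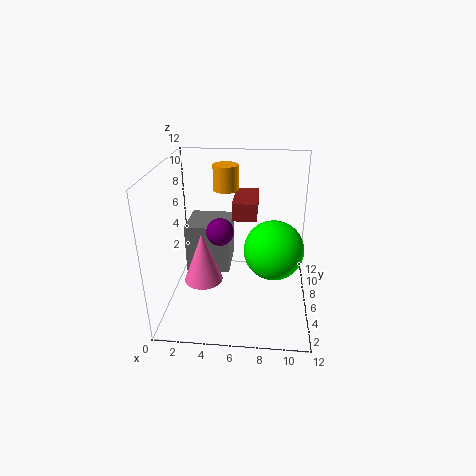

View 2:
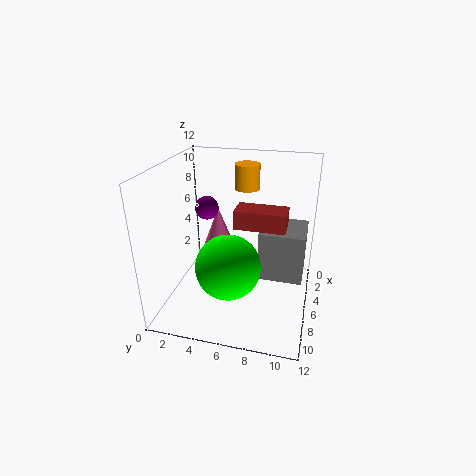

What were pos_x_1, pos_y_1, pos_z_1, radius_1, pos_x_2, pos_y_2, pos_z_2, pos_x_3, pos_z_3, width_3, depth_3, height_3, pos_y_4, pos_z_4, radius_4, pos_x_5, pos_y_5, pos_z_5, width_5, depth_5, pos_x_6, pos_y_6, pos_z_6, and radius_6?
pos_x_1 = 5
pos_y_1 = 6.5
pos_z_1 = 10
radius_1 = 1
pos_x_2 = 9
pos_y_2 = 6
pos_z_2 = 5
pos_x_3 = 1
pos_z_3 = 1.5
width_3 = 4
depth_3 = 4
height_3 = 4.5
pos_y_4 = 3
pos_z_4 = 8
radius_4 = 1
pos_x_5 = 5.5
pos_y_5 = 6
pos_z_5 = 7.5
width_5 = 2
depth_5 = 4
pos_x_6 = 3.5
pos_y_6 = 3.5
pos_z_6 = 3.5
radius_6 = 1.5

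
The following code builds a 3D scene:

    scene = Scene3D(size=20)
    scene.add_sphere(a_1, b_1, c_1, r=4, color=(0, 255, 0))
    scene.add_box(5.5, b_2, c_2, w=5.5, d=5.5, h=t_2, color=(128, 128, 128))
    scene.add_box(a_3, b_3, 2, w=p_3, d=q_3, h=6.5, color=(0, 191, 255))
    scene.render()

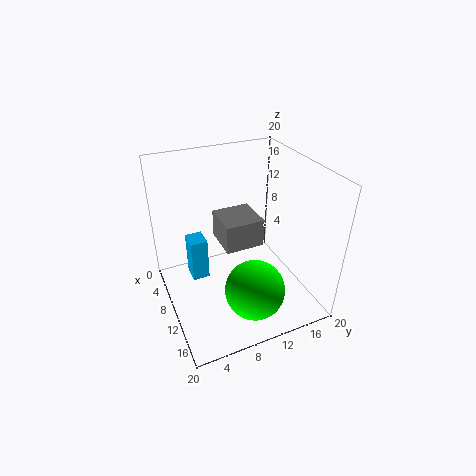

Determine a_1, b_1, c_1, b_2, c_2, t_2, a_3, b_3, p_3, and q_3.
a_1 = 15.5; b_1 = 10; c_1 = 5; b_2 = 8; c_2 = 8.5; t_2 = 4; a_3 = 4; b_3 = 4; p_3 = 3; q_3 = 2.5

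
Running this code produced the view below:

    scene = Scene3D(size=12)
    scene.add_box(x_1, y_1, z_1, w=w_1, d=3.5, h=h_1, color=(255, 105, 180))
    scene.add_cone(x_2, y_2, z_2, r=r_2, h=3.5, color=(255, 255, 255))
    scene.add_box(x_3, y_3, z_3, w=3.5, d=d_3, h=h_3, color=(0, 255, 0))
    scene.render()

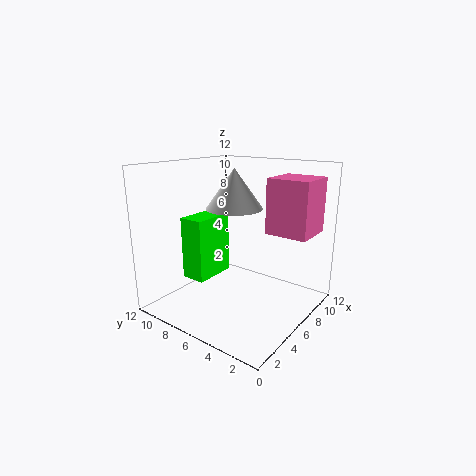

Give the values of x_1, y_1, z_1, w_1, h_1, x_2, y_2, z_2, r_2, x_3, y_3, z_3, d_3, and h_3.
x_1 = 7
y_1 = 0.5
z_1 = 6.5
w_1 = 3.5
h_1 = 4.5
x_2 = 7.5
y_2 = 7.5
z_2 = 8
r_2 = 2.5
x_3 = 2.5
y_3 = 7
z_3 = 3
d_3 = 2
h_3 = 5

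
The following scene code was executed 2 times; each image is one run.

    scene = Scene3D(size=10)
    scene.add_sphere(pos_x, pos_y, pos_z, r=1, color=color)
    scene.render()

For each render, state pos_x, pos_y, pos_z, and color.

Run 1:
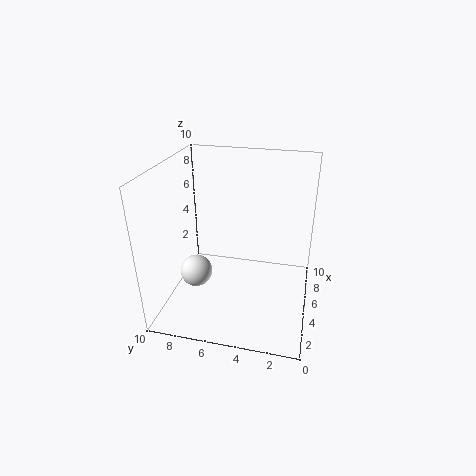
pos_x = 2
pos_y = 7
pos_z = 4
color = 'white'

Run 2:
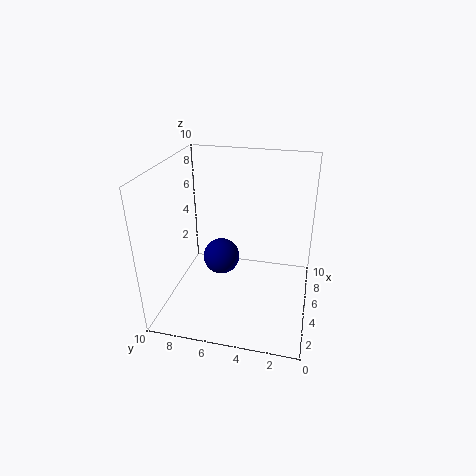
pos_x = 1
pos_y = 5
pos_z = 6
color = 'navy'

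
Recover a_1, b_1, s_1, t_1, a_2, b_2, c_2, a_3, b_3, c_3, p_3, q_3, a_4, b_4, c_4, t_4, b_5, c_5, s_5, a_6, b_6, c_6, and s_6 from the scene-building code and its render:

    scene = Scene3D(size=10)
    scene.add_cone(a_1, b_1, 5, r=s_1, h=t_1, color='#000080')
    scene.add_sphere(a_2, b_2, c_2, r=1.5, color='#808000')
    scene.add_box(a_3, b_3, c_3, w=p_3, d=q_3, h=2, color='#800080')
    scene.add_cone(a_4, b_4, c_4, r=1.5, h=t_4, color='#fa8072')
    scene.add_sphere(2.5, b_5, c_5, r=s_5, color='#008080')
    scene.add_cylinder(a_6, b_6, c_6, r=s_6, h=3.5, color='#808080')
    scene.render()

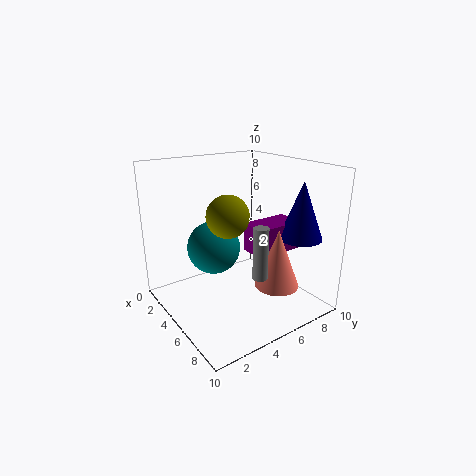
a_1 = 7.5
b_1 = 8.5
s_1 = 1.5
t_1 = 4
a_2 = 4.5
b_2 = 4.5
c_2 = 6.5
a_3 = 5
b_3 = 5.5
c_3 = 4
p_3 = 2
q_3 = 3.5
a_4 = 7.5
b_4 = 6.5
c_4 = 2
t_4 = 4
b_5 = 4.5
c_5 = 3.5
s_5 = 2
a_6 = 7.5
b_6 = 5
c_6 = 3
s_6 = 0.5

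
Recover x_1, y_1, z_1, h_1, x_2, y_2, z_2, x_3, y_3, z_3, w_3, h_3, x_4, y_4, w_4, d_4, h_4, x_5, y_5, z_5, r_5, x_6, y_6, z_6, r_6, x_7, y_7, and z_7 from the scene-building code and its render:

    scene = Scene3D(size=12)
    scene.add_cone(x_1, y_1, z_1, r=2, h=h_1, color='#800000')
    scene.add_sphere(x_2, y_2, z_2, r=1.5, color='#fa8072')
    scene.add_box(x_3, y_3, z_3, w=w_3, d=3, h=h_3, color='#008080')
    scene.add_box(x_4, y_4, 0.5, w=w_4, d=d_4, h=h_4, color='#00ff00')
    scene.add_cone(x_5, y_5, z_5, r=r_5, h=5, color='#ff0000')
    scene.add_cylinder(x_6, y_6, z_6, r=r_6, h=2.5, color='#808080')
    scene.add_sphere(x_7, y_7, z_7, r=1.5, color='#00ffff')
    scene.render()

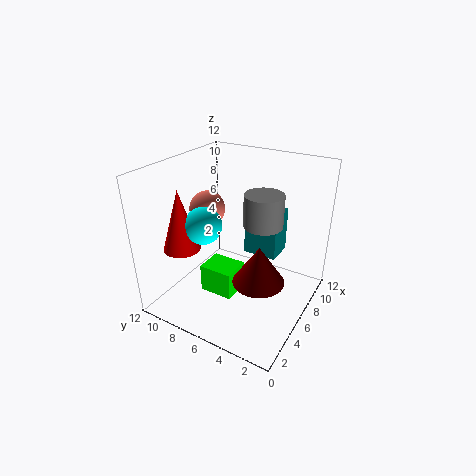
x_1 = 4; y_1 = 3; z_1 = 4; h_1 = 3; x_2 = 6; y_2 = 9; z_2 = 8; x_3 = 8; y_3 = 3.5; z_3 = 3.5; w_3 = 2.5; h_3 = 4; x_4 = 4.5; y_4 = 6; w_4 = 2.5; d_4 = 3; h_4 = 2.5; x_5 = 3; y_5 = 9.5; z_5 = 5.5; r_5 = 1.5; x_6 = 5.5; y_6 = 3.5; z_6 = 8; r_6 = 1.5; x_7 = 4; y_7 = 8; z_7 = 7.5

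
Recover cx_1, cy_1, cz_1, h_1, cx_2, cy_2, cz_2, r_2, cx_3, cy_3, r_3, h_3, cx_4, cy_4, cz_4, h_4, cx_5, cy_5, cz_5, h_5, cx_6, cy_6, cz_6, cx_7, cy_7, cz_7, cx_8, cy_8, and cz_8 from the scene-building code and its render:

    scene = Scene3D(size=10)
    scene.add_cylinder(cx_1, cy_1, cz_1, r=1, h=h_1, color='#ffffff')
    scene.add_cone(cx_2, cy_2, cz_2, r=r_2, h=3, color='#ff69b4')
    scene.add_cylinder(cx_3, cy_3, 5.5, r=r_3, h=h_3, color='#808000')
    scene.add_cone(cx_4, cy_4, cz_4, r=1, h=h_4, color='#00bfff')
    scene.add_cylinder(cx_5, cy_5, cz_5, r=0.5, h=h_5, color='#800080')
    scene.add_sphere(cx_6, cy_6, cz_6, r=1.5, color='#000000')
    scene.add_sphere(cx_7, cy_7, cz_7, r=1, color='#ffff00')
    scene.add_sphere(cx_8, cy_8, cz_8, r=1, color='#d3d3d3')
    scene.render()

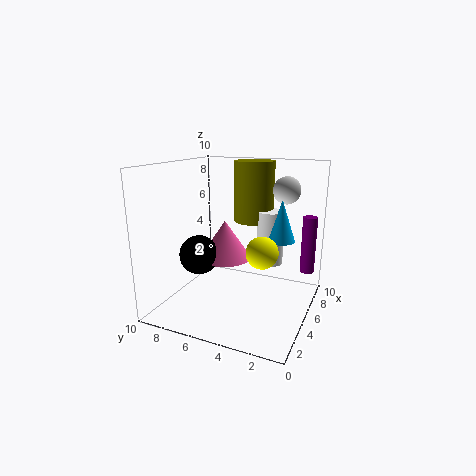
cx_1 = 7.5, cy_1 = 3.5, cz_1 = 2.5, h_1 = 4, cx_2 = 7, cy_2 = 7, cz_2 = 2.5, r_2 = 2, cx_3 = 8, cy_3 = 5, r_3 = 1.5, h_3 = 4.5, cx_4 = 7, cy_4 = 2.5, cz_4 = 4.5, h_4 = 3, cx_5 = 7, cy_5 = 0.5, cz_5 = 2.5, h_5 = 4, cx_6 = 5.5, cy_6 = 8.5, cz_6 = 3, cx_7 = 3, cy_7 = 2.5, cz_7 = 5, cx_8 = 8, cy_8 = 2.5, cz_8 = 8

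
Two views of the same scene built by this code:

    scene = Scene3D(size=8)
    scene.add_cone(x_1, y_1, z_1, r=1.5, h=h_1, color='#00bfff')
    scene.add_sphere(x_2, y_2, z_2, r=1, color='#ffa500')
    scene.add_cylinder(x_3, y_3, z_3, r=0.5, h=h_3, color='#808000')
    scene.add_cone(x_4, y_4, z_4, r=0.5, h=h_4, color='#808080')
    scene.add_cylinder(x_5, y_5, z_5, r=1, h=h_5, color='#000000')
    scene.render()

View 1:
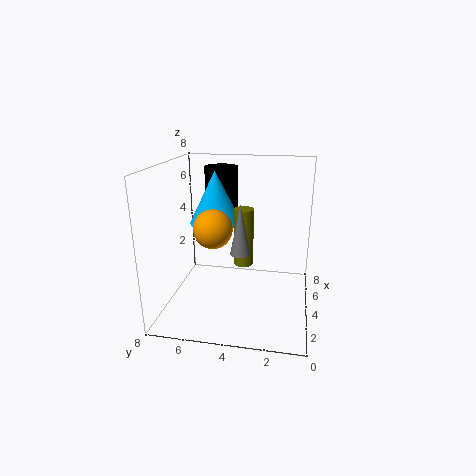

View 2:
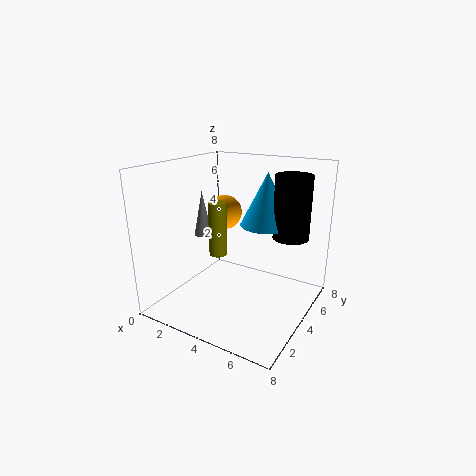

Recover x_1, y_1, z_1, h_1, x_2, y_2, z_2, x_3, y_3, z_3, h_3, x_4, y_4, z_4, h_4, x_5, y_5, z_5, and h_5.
x_1 = 5, y_1 = 5.5, z_1 = 4.5, h_1 = 3, x_2 = 2.5, y_2 = 5, z_2 = 5, x_3 = 3, y_3 = 3.5, z_3 = 3, h_3 = 3, x_4 = 2, y_4 = 3.5, z_4 = 4, h_4 = 2.5, x_5 = 6.5, y_5 = 5.5, z_5 = 4, h_5 = 3.5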